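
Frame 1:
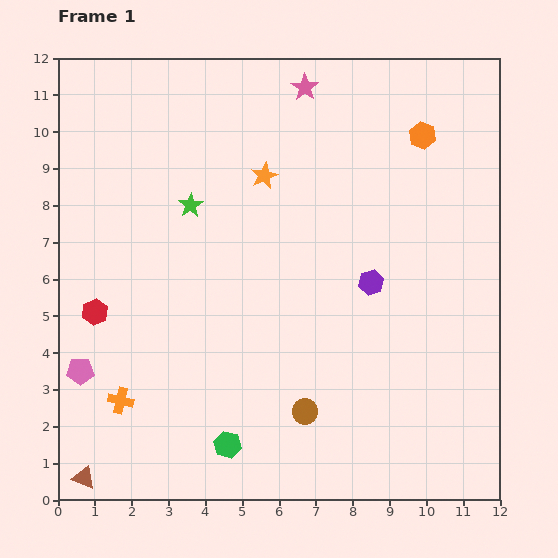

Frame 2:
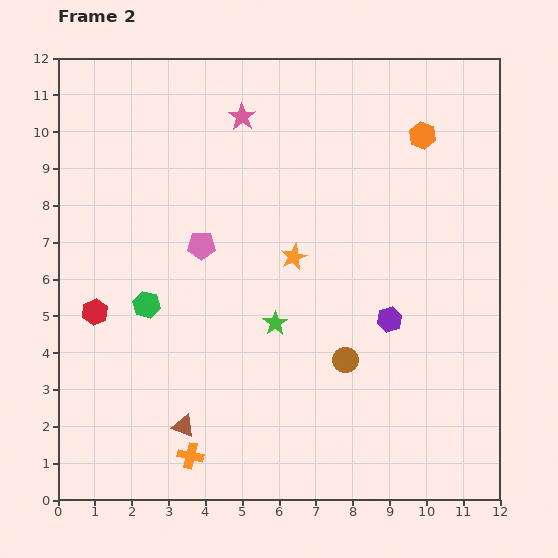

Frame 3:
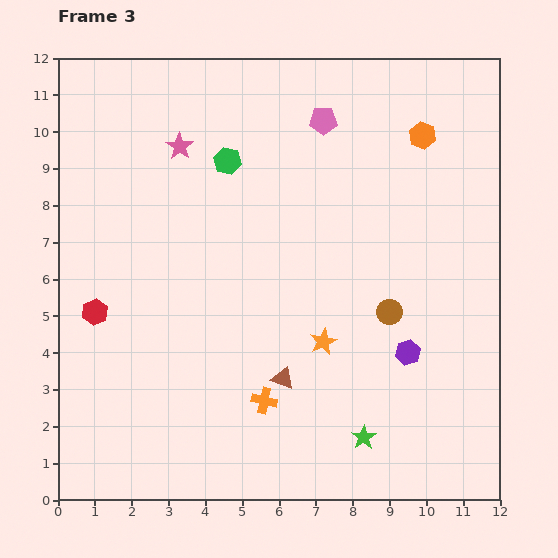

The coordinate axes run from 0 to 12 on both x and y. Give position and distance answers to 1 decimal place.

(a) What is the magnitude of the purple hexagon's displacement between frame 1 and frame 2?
1.1

The purple hexagon moved from (8.5, 5.9) to (9.0, 4.9), a distance of √(0.5² + 1.0²) ≈ 1.1.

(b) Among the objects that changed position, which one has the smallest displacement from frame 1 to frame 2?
the purple hexagon

(moved 1.1)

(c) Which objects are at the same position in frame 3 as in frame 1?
the red hexagon, the orange hexagon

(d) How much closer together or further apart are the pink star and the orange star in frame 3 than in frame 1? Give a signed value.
+4.0

Distance in frame 1: 2.6. Distance in frame 3: 6.6.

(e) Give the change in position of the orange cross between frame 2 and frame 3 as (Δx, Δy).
(2.0, 1.5)

The orange cross was at (3.6, 1.2) in frame 2 and (5.6, 2.7) in frame 3.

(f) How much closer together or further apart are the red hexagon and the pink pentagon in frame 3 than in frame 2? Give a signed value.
+4.7

Distance in frame 2: 3.4. Distance in frame 3: 8.1.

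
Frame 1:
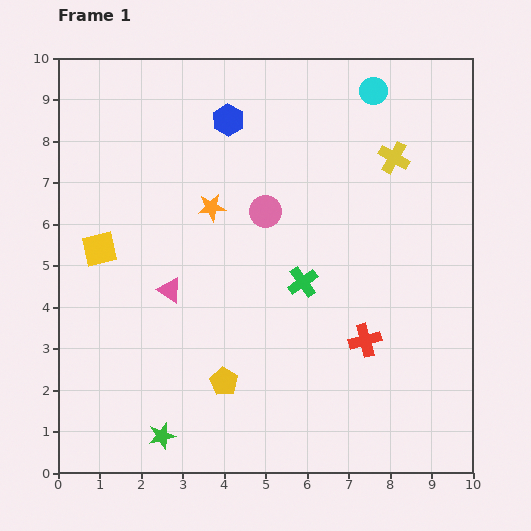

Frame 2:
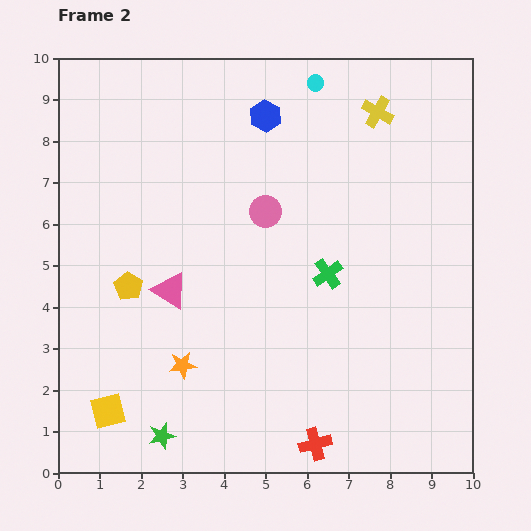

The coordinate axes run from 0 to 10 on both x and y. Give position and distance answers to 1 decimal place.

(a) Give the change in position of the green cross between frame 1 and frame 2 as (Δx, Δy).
(0.6, 0.2)

The green cross was at (5.9, 4.6) in frame 1 and (6.5, 4.8) in frame 2.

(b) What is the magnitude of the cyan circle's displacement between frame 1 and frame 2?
1.4

The cyan circle moved from (7.6, 9.2) to (6.2, 9.4), a distance of √(1.4² + 0.2²) ≈ 1.4.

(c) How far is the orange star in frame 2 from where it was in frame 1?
3.9

The orange star moved from (3.7, 6.4) to (3.0, 2.6), a distance of √(0.7² + 3.8²) ≈ 3.9.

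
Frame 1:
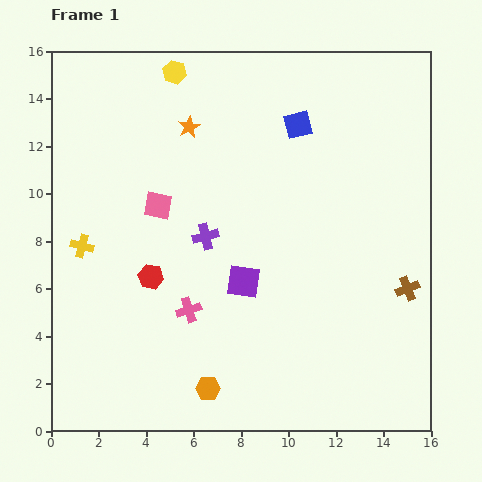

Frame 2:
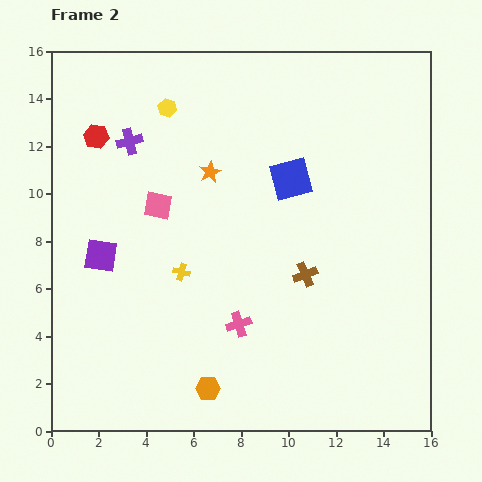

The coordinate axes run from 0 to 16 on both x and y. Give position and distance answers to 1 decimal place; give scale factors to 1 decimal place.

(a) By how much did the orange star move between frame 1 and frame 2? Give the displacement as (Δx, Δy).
(0.9, -1.9)

The orange star was at (5.8, 12.8) in frame 1 and (6.7, 10.9) in frame 2.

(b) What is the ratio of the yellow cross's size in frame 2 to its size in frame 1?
0.7×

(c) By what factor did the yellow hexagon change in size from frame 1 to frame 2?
0.8×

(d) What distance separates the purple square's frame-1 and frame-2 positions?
6.1

The purple square moved from (8.1, 6.3) to (2.1, 7.4), a distance of √(6.0² + 1.1²) ≈ 6.1.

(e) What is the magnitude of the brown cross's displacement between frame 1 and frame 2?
4.3

The brown cross moved from (15.0, 6.0) to (10.7, 6.6), a distance of √(4.3² + 0.6²) ≈ 4.3.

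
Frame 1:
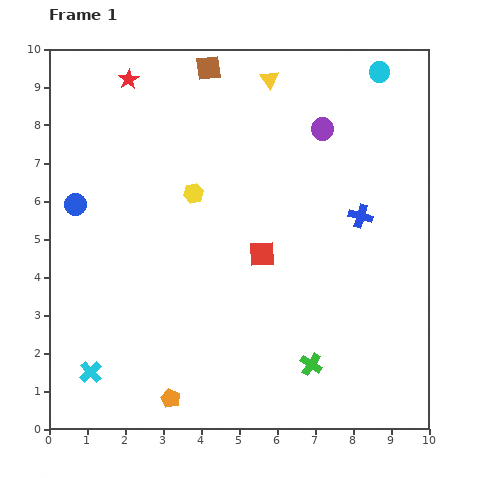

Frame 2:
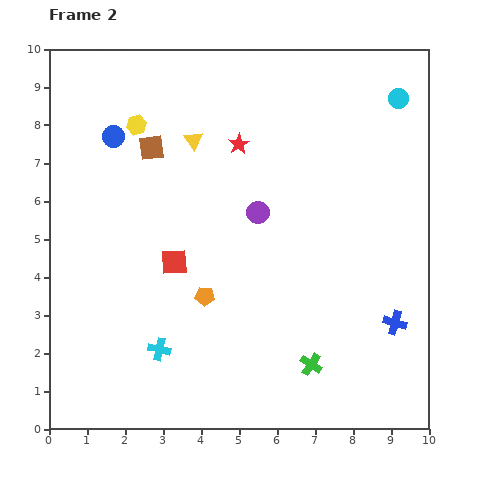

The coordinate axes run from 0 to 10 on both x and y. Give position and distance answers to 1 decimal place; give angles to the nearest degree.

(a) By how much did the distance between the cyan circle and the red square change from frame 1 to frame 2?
+1.6

Distance in frame 1: 5.7. Distance in frame 2: 7.3.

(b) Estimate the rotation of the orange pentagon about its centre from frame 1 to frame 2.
23° counter-clockwise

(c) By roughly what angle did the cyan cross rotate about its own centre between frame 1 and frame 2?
34° counter-clockwise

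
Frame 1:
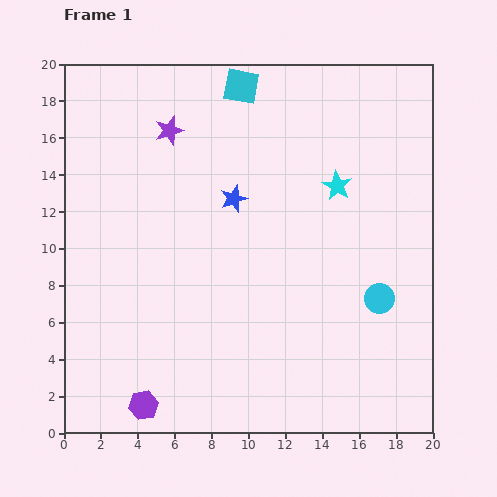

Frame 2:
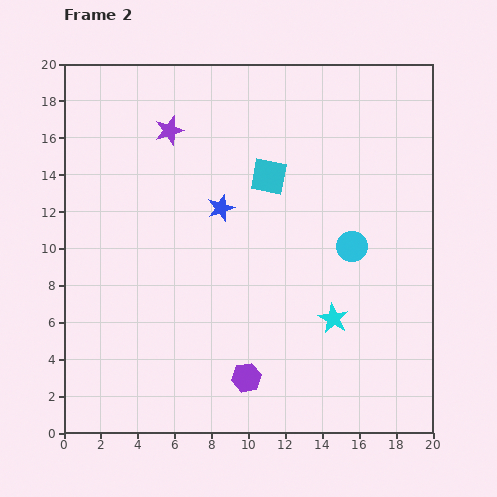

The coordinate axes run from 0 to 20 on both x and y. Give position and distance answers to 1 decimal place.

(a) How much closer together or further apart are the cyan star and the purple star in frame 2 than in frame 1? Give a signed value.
+3.9

Distance in frame 1: 9.6. Distance in frame 2: 13.5.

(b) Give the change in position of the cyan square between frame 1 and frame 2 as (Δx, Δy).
(1.5, -4.9)

The cyan square was at (9.6, 18.8) in frame 1 and (11.1, 13.9) in frame 2.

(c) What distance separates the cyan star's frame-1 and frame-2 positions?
7.2

The cyan star moved from (14.8, 13.4) to (14.6, 6.2), a distance of √(0.2² + 7.2²) ≈ 7.2.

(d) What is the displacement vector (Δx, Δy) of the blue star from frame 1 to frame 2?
(-0.7, -0.5)

The blue star was at (9.2, 12.7) in frame 1 and (8.5, 12.2) in frame 2.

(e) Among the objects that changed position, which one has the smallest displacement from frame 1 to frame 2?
the blue star

(moved 0.9)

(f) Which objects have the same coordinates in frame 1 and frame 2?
the purple star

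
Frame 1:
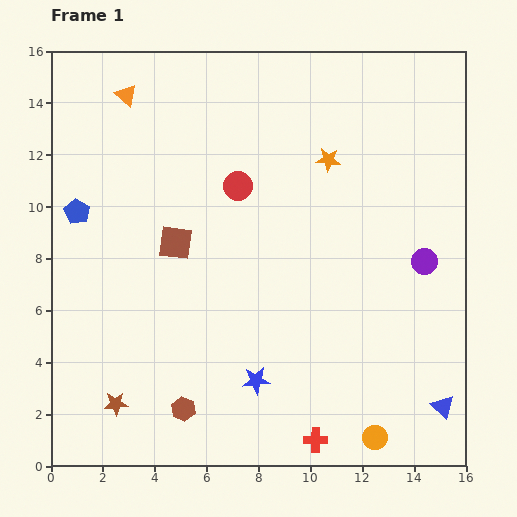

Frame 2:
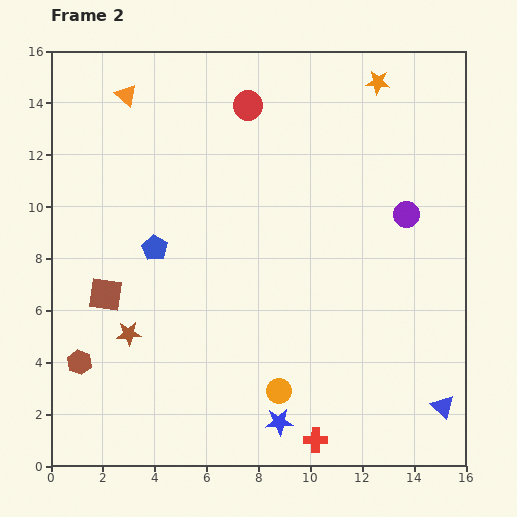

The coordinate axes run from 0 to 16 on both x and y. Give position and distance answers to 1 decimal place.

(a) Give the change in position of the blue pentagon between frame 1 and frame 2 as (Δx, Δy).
(3.0, -1.4)

The blue pentagon was at (1.0, 9.8) in frame 1 and (4.0, 8.4) in frame 2.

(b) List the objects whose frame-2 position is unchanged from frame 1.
the orange triangle, the blue triangle, the red cross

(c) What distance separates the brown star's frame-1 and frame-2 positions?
2.7

The brown star moved from (2.5, 2.4) to (3.0, 5.1), a distance of √(0.5² + 2.7²) ≈ 2.7.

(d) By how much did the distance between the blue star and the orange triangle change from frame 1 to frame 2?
+1.8

Distance in frame 1: 12.1. Distance in frame 2: 13.9.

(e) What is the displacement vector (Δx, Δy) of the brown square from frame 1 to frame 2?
(-2.7, -2.0)

The brown square was at (4.8, 8.6) in frame 1 and (2.1, 6.6) in frame 2.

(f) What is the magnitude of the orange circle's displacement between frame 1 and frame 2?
4.1

The orange circle moved from (12.5, 1.1) to (8.8, 2.9), a distance of √(3.7² + 1.8²) ≈ 4.1.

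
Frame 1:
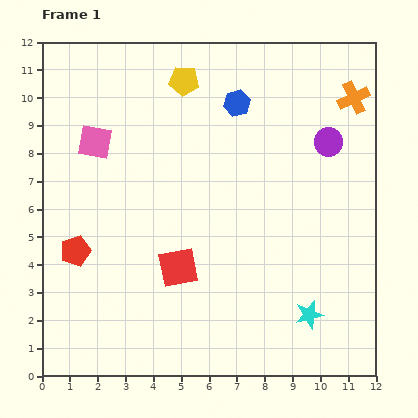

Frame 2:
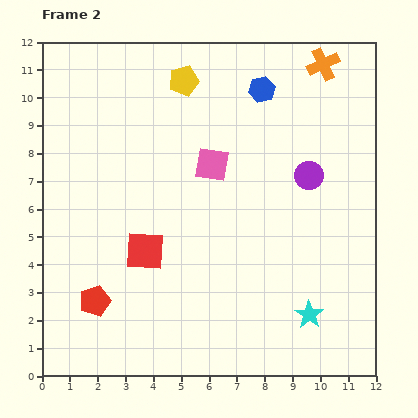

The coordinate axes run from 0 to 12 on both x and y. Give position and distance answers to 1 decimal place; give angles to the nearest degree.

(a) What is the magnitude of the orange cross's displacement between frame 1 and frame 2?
1.6

The orange cross moved from (11.2, 10.0) to (10.1, 11.2), a distance of √(1.1² + 1.2²) ≈ 1.6.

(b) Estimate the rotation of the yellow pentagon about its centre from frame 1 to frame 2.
20° counter-clockwise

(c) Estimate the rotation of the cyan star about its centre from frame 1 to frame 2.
24° counter-clockwise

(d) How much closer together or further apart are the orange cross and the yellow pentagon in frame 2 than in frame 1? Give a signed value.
-1.1

Distance in frame 1: 6.1. Distance in frame 2: 5.0.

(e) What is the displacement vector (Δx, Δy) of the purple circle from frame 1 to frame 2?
(-0.7, -1.2)

The purple circle was at (10.3, 8.4) in frame 1 and (9.6, 7.2) in frame 2.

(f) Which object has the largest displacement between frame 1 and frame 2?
the pink square

(moved 4.3; next 1.9)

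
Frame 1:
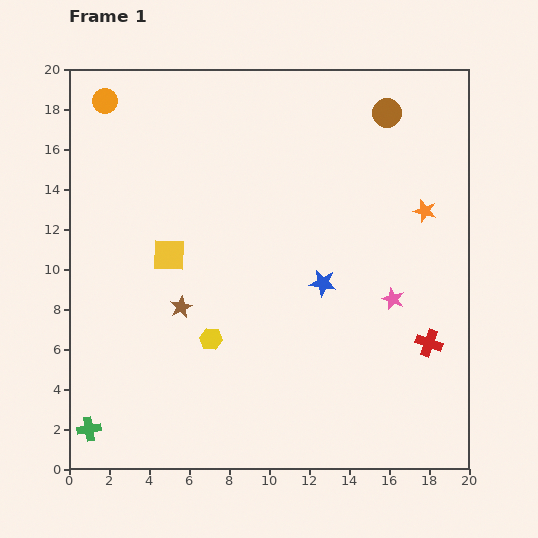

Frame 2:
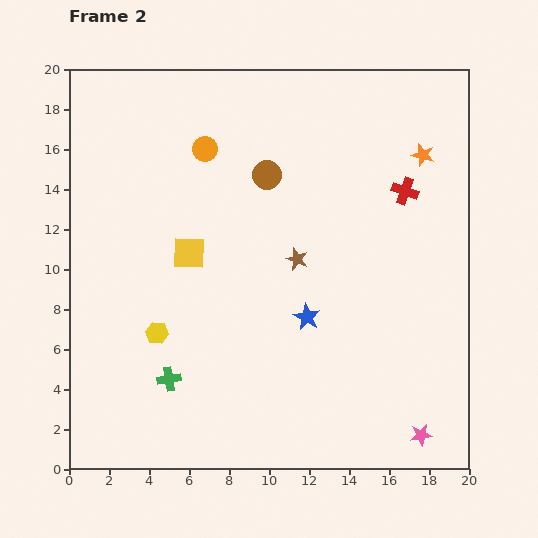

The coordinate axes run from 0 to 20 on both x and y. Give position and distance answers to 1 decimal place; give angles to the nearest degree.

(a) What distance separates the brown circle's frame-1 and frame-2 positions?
6.8

The brown circle moved from (15.9, 17.8) to (9.9, 14.7), a distance of √(6.0² + 3.1²) ≈ 6.8.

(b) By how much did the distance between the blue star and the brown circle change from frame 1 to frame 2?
-1.7

Distance in frame 1: 9.1. Distance in frame 2: 7.4.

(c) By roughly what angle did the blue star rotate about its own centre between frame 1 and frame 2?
21° clockwise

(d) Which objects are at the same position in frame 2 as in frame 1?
none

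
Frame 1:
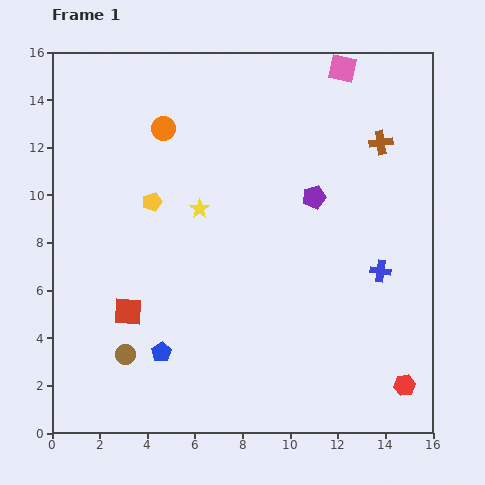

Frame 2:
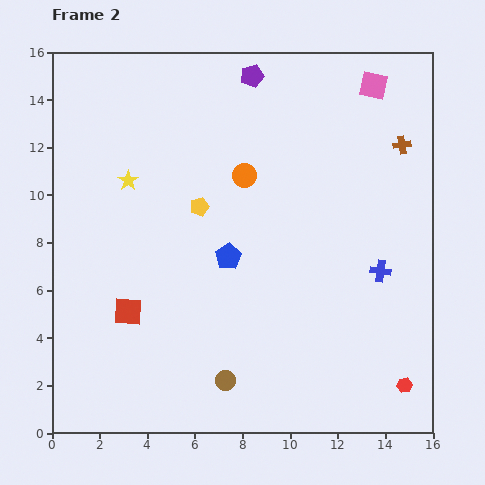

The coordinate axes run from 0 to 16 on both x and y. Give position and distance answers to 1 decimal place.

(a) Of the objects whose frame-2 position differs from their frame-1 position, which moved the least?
the brown cross

(moved 0.9)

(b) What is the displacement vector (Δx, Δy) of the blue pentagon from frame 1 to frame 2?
(2.8, 4.0)

The blue pentagon was at (4.6, 3.4) in frame 1 and (7.4, 7.4) in frame 2.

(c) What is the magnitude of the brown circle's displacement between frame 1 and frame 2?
4.3

The brown circle moved from (3.1, 3.3) to (7.3, 2.2), a distance of √(4.2² + 1.1²) ≈ 4.3.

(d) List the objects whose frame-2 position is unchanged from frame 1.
the red hexagon, the red square, the blue cross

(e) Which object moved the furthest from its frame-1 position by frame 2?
the purple pentagon

(moved 5.7; next 4.9)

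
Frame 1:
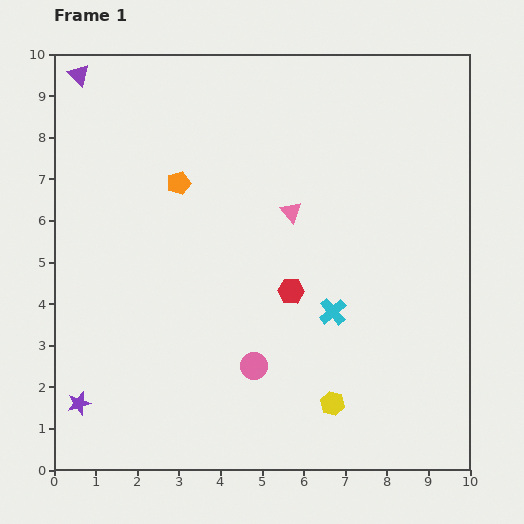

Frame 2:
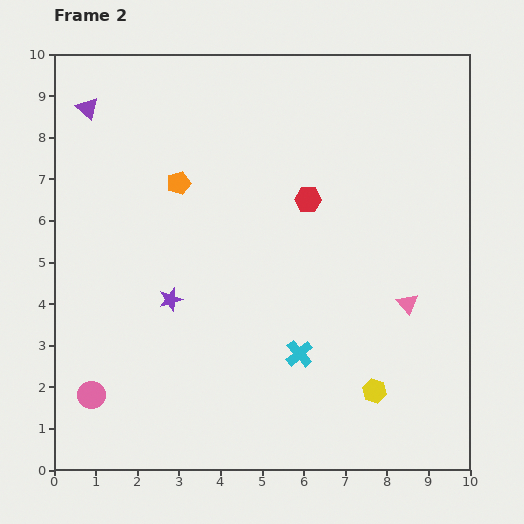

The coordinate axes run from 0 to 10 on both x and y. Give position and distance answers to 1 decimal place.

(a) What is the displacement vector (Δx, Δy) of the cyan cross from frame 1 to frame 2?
(-0.8, -1.0)

The cyan cross was at (6.7, 3.8) in frame 1 and (5.9, 2.8) in frame 2.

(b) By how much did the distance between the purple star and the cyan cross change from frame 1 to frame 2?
-3.1

Distance in frame 1: 6.5. Distance in frame 2: 3.4.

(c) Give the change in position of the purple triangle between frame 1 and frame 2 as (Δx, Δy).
(0.2, -0.8)

The purple triangle was at (0.6, 9.5) in frame 1 and (0.8, 8.7) in frame 2.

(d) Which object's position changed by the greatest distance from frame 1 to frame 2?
the pink circle

(moved 4.0; next 3.6)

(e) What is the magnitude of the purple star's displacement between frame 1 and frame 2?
3.3

The purple star moved from (0.6, 1.6) to (2.8, 4.1), a distance of √(2.2² + 2.5²) ≈ 3.3.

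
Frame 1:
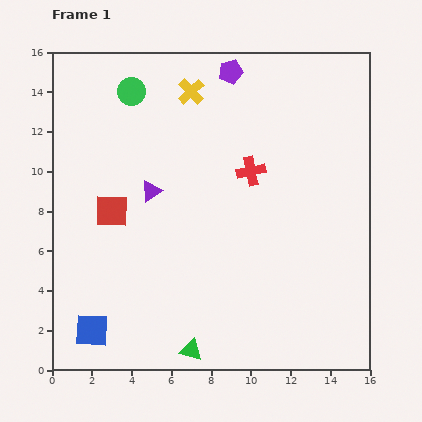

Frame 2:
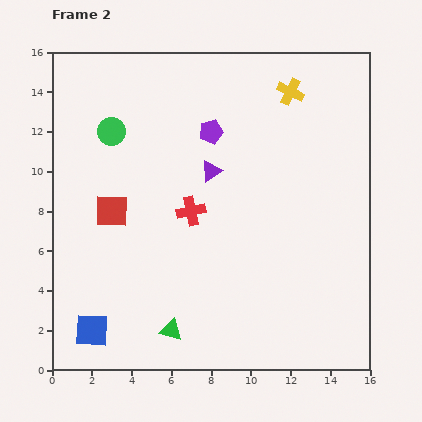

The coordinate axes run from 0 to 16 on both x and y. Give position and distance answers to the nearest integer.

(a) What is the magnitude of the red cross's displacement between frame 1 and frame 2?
4

The red cross moved from (10, 10) to (7, 8), a distance of √(3² + 2²) ≈ 4.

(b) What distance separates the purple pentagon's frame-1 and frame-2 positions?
3

The purple pentagon moved from (9, 15) to (8, 12), a distance of √(1² + 3²) ≈ 3.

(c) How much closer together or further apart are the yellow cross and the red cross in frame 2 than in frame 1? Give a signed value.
+3

Distance in frame 1: 5. Distance in frame 2: 8.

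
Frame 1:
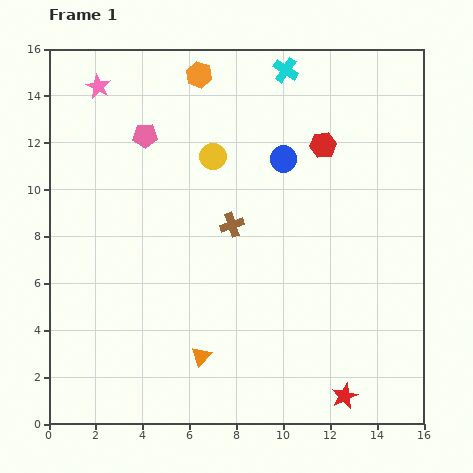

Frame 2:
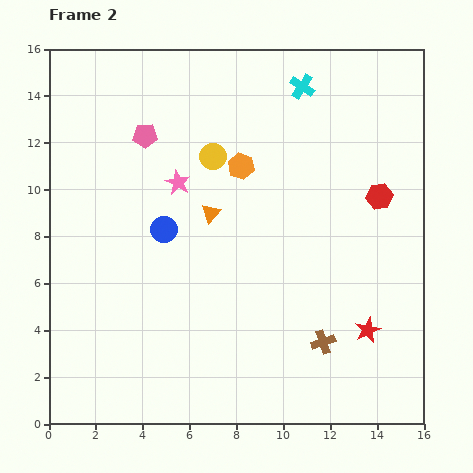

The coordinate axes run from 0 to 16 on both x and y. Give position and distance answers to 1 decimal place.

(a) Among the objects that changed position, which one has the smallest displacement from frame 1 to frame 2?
the cyan cross

(moved 1.0)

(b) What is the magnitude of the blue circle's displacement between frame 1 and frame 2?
5.9

The blue circle moved from (10.0, 11.3) to (4.9, 8.3), a distance of √(5.1² + 3.0²) ≈ 5.9.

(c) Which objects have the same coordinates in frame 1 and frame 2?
the yellow circle, the pink pentagon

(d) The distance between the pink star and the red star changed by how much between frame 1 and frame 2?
-6.6

Distance in frame 1: 16.9. Distance in frame 2: 10.3.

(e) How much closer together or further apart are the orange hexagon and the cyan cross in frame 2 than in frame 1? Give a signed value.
+0.6

Distance in frame 1: 3.7. Distance in frame 2: 4.3.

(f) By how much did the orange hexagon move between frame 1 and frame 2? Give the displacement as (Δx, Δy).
(1.8, -3.9)

The orange hexagon was at (6.4, 14.9) in frame 1 and (8.2, 11.0) in frame 2.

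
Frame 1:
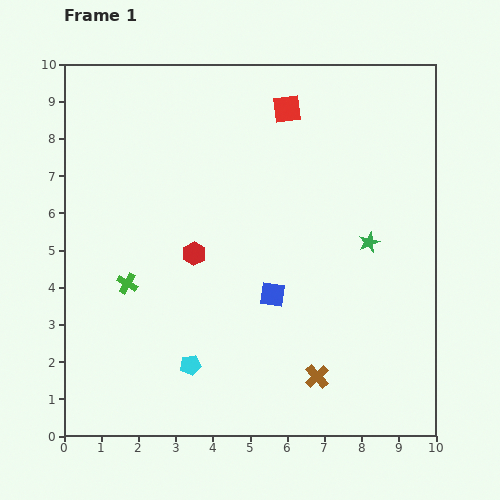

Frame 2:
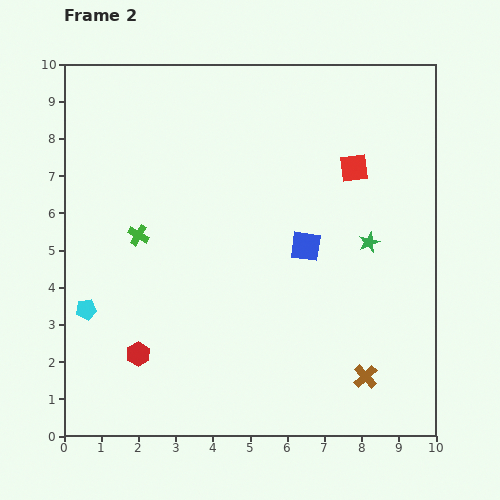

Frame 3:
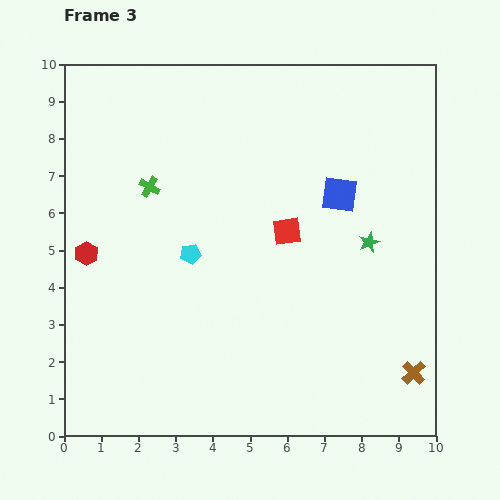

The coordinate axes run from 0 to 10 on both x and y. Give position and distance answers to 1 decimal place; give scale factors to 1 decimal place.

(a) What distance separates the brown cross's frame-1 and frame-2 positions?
1.3

The brown cross moved from (6.8, 1.6) to (8.1, 1.6), a distance of √(1.3² + 0.0²) ≈ 1.3.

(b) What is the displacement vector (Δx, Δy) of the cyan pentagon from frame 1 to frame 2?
(-2.8, 1.5)

The cyan pentagon was at (3.4, 1.9) in frame 1 and (0.6, 3.4) in frame 2.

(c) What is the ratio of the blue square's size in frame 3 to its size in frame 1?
1.4×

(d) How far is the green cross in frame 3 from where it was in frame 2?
1.3

The green cross moved from (2.0, 5.4) to (2.3, 6.7), a distance of √(0.3² + 1.3²) ≈ 1.3.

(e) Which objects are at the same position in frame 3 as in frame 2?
the green star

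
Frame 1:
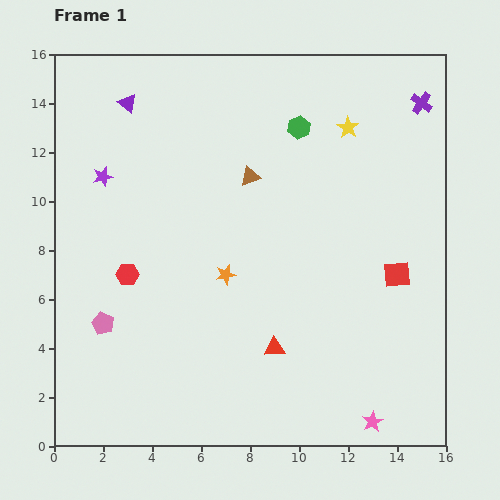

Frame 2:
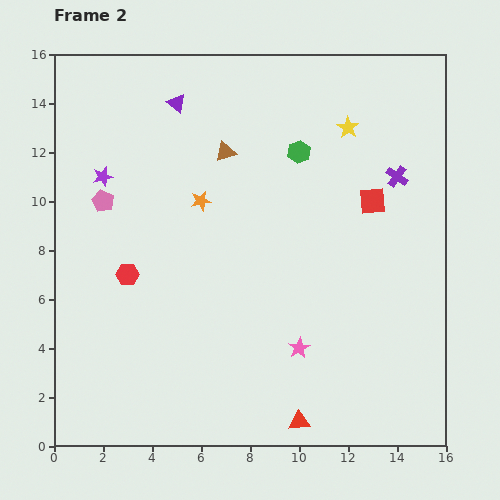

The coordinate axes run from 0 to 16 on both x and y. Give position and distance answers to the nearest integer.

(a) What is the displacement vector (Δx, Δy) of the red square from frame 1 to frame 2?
(-1, 3)

The red square was at (14, 7) in frame 1 and (13, 10) in frame 2.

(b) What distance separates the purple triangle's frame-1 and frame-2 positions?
2

The purple triangle moved from (3, 14) to (5, 14), a distance of √(2² + 0²) ≈ 2.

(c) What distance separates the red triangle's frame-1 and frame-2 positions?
3

The red triangle moved from (9, 4) to (10, 1), a distance of √(1² + 3²) ≈ 3.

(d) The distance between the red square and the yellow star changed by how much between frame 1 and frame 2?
-3

Distance in frame 1: 6. Distance in frame 2: 3.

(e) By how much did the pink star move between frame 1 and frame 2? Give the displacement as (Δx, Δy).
(-3, 3)

The pink star was at (13, 1) in frame 1 and (10, 4) in frame 2.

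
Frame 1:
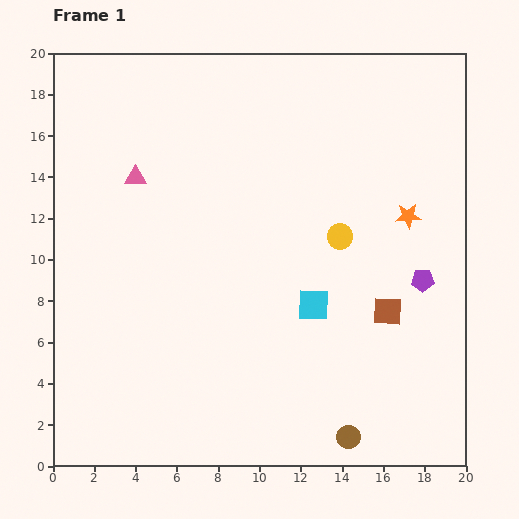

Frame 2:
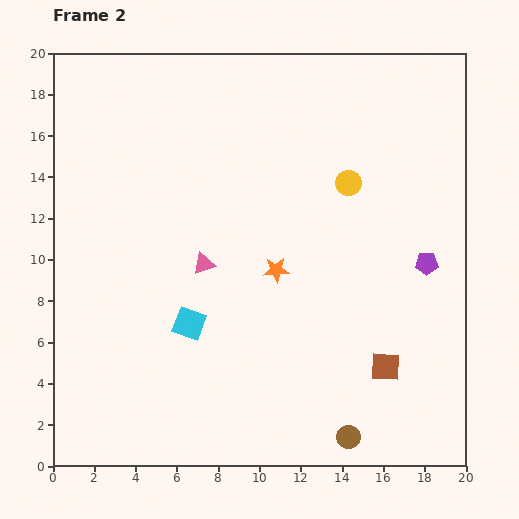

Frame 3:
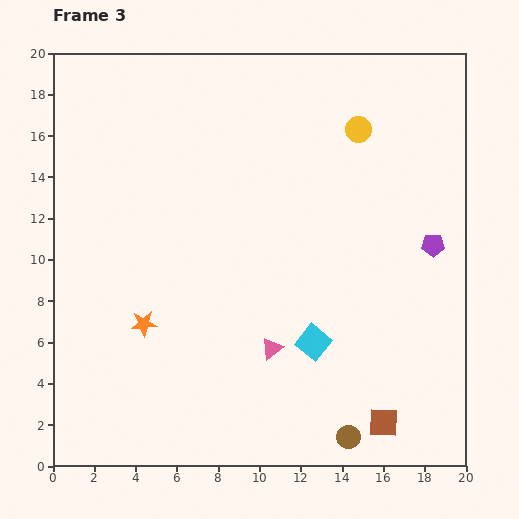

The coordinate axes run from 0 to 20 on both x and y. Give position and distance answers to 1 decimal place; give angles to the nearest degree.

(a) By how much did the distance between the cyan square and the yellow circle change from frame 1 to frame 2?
+6.8

Distance in frame 1: 3.5. Distance in frame 2: 10.3.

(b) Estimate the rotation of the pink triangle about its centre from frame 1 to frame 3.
38° counter-clockwise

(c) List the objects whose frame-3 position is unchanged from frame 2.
the brown circle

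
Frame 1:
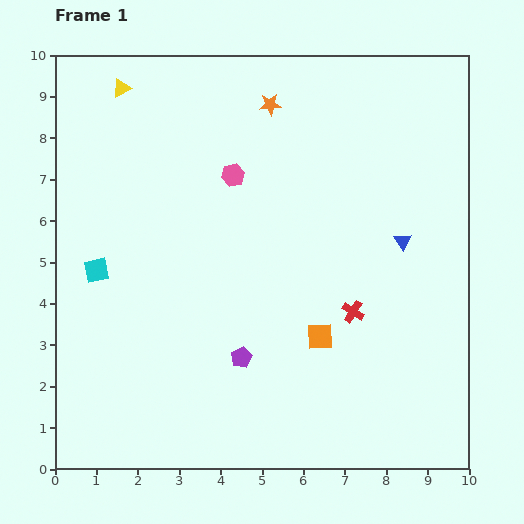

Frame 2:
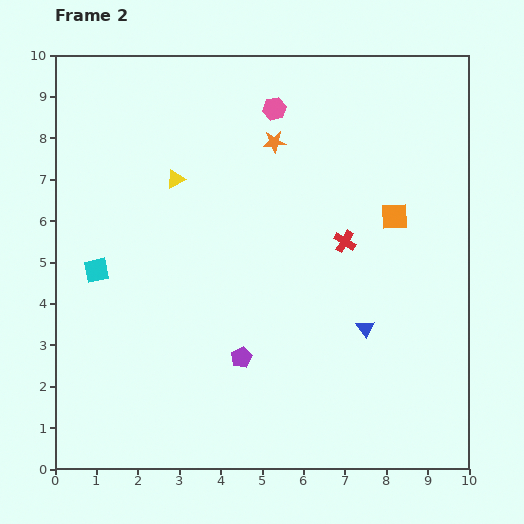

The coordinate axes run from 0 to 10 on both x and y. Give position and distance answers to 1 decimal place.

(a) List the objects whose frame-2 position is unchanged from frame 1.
the purple pentagon, the cyan square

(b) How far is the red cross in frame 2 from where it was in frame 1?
1.7

The red cross moved from (7.2, 3.8) to (7.0, 5.5), a distance of √(0.2² + 1.7²) ≈ 1.7.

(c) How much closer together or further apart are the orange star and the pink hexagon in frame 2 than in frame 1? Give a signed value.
-1.1

Distance in frame 1: 1.9. Distance in frame 2: 0.8.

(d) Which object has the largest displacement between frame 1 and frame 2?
the orange square

(moved 3.4; next 2.6)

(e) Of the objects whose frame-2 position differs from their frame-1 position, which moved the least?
the orange star

(moved 0.9)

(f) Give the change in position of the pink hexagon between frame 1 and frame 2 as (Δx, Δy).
(1.0, 1.6)

The pink hexagon was at (4.3, 7.1) in frame 1 and (5.3, 8.7) in frame 2.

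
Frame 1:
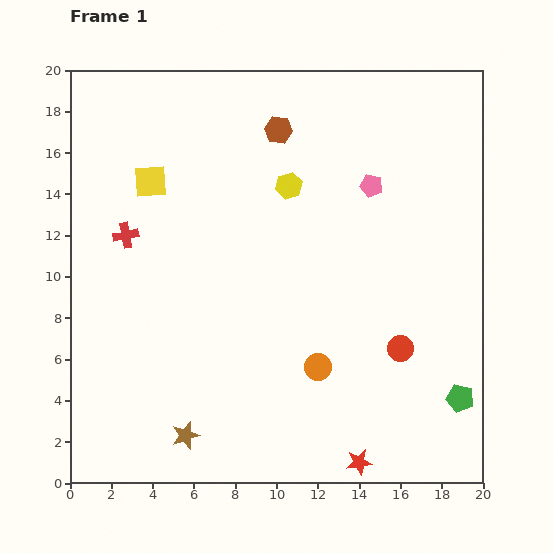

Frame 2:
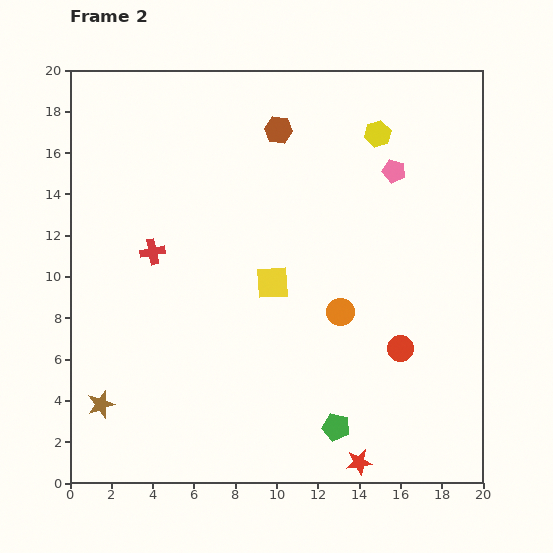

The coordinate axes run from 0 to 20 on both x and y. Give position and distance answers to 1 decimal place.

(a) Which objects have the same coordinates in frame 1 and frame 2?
the red star, the brown hexagon, the red circle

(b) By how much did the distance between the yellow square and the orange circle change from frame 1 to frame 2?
-8.5

Distance in frame 1: 12.1. Distance in frame 2: 3.6.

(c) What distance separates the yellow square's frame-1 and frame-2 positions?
7.7

The yellow square moved from (3.9, 14.6) to (9.8, 9.7), a distance of √(5.9² + 4.9²) ≈ 7.7.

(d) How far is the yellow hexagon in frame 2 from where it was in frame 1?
5.0

The yellow hexagon moved from (10.6, 14.4) to (14.9, 16.9), a distance of √(4.3² + 2.5²) ≈ 5.0.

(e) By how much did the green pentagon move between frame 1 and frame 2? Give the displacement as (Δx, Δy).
(-6.0, -1.4)

The green pentagon was at (18.9, 4.1) in frame 1 and (12.9, 2.7) in frame 2.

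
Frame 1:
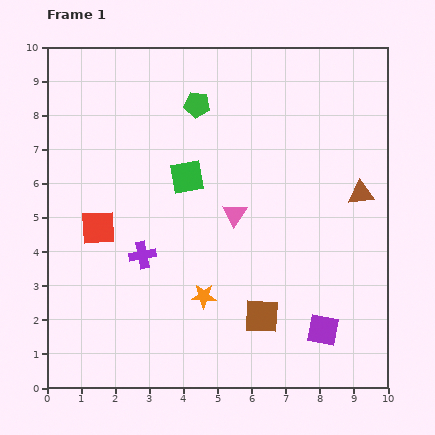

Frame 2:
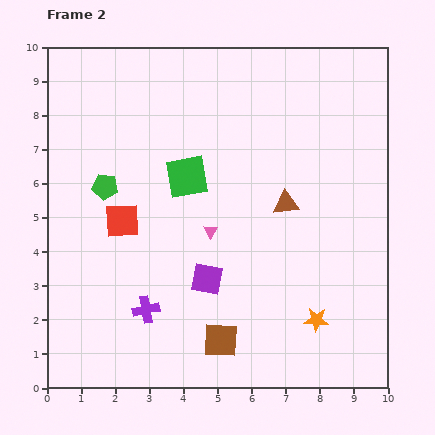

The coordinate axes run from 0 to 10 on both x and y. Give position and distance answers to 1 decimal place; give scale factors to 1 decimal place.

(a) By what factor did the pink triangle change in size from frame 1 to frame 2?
0.6×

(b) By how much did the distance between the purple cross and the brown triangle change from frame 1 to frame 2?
-1.5

Distance in frame 1: 6.6. Distance in frame 2: 5.1.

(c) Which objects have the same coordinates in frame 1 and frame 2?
the green square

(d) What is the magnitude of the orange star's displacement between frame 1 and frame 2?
3.4

The orange star moved from (4.6, 2.7) to (7.9, 2.0), a distance of √(3.3² + 0.7²) ≈ 3.4.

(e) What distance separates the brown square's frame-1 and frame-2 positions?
1.4

The brown square moved from (6.3, 2.1) to (5.1, 1.4), a distance of √(1.2² + 0.7²) ≈ 1.4.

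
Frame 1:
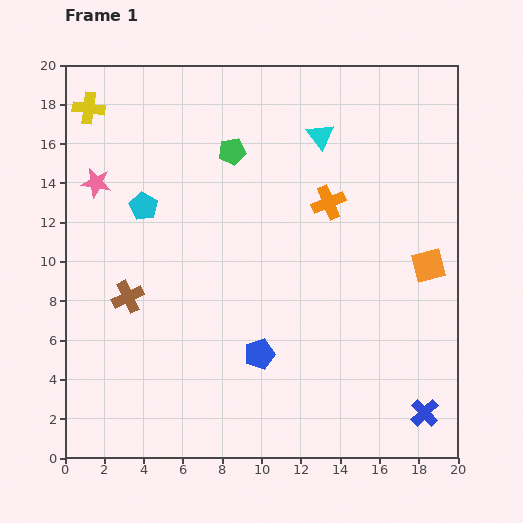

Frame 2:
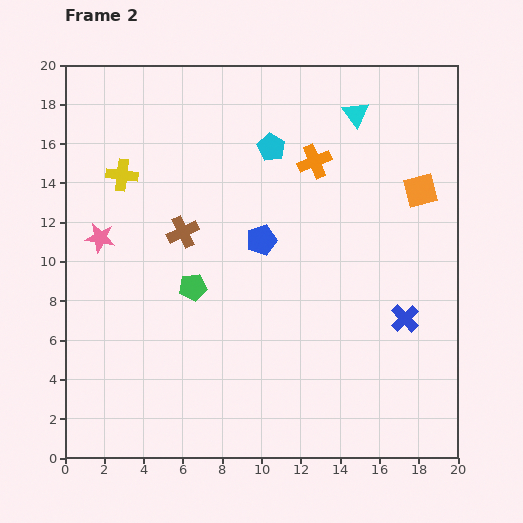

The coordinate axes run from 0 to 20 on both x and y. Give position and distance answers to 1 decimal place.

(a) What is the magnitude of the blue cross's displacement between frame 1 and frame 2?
4.9

The blue cross moved from (18.3, 2.3) to (17.3, 7.1), a distance of √(1.0² + 4.8²) ≈ 4.9.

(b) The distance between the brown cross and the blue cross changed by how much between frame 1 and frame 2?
-4.1

Distance in frame 1: 16.2. Distance in frame 2: 12.1.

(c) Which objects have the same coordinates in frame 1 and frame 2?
none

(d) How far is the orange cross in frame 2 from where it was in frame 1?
2.2

The orange cross moved from (13.4, 13.0) to (12.7, 15.1), a distance of √(0.7² + 2.1²) ≈ 2.2.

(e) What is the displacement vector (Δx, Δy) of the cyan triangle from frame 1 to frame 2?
(1.8, 1.1)

The cyan triangle was at (13.0, 16.4) in frame 1 and (14.8, 17.5) in frame 2.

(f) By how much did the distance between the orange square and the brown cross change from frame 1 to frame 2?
-3.1

Distance in frame 1: 15.4. Distance in frame 2: 12.3.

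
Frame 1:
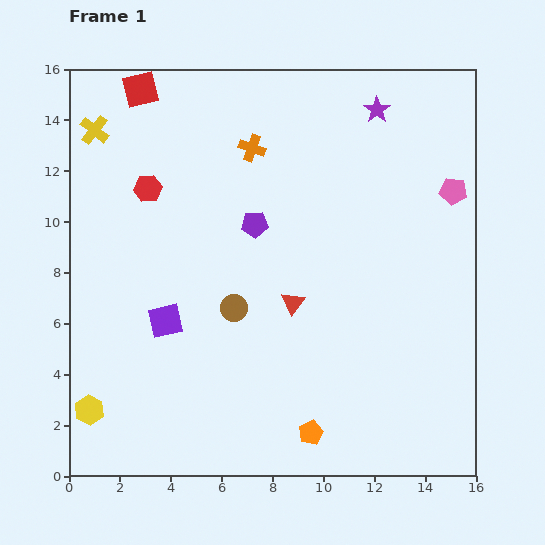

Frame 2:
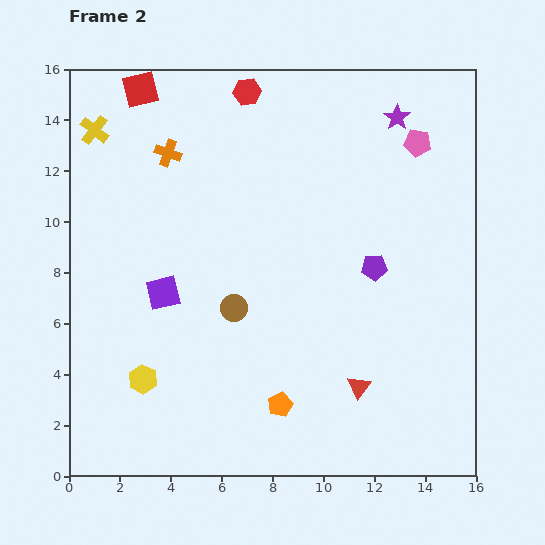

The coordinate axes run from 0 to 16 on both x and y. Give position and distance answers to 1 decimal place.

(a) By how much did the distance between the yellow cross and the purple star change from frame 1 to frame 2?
+0.8

Distance in frame 1: 11.1. Distance in frame 2: 11.9.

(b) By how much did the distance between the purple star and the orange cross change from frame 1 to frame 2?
+4.0

Distance in frame 1: 5.1. Distance in frame 2: 9.1.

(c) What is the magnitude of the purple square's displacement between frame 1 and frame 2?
1.1

The purple square moved from (3.8, 6.1) to (3.7, 7.2), a distance of √(0.1² + 1.1²) ≈ 1.1.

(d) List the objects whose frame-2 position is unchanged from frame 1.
the red square, the brown circle, the yellow cross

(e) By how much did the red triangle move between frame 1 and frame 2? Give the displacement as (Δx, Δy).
(2.6, -3.3)

The red triangle was at (8.8, 6.8) in frame 1 and (11.4, 3.5) in frame 2.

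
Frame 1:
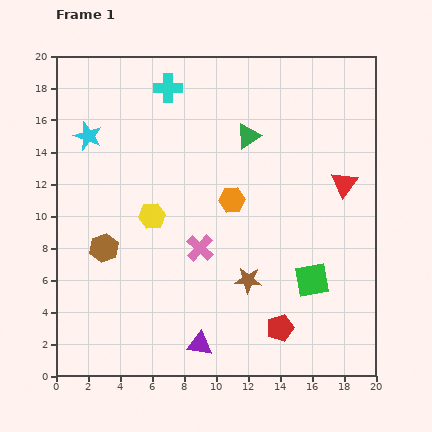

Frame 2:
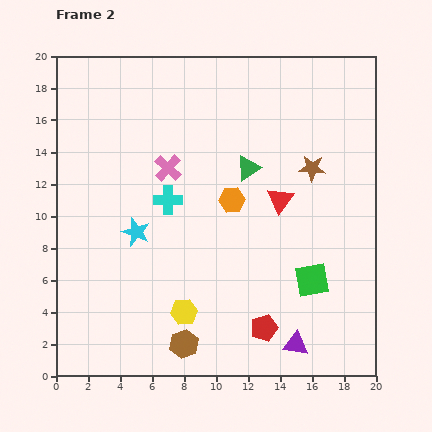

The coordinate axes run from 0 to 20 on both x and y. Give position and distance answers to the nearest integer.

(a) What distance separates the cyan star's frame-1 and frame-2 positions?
7

The cyan star moved from (2, 15) to (5, 9), a distance of √(3² + 6²) ≈ 7.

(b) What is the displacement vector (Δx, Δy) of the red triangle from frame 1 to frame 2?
(-4, -1)

The red triangle was at (18, 12) in frame 1 and (14, 11) in frame 2.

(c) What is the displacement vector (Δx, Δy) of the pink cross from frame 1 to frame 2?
(-2, 5)

The pink cross was at (9, 8) in frame 1 and (7, 13) in frame 2.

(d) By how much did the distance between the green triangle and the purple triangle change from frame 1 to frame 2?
-2

Distance in frame 1: 13. Distance in frame 2: 11.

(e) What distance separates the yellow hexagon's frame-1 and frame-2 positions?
6

The yellow hexagon moved from (6, 10) to (8, 4), a distance of √(2² + 6²) ≈ 6.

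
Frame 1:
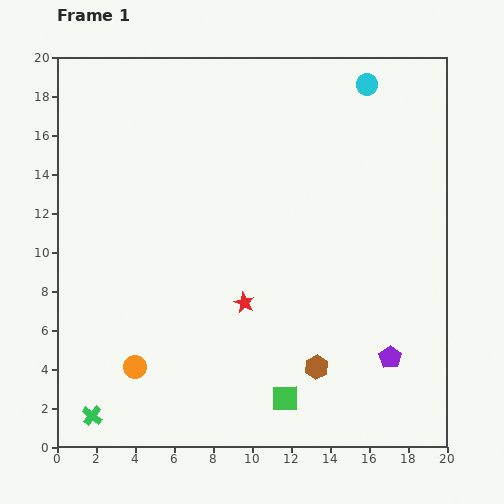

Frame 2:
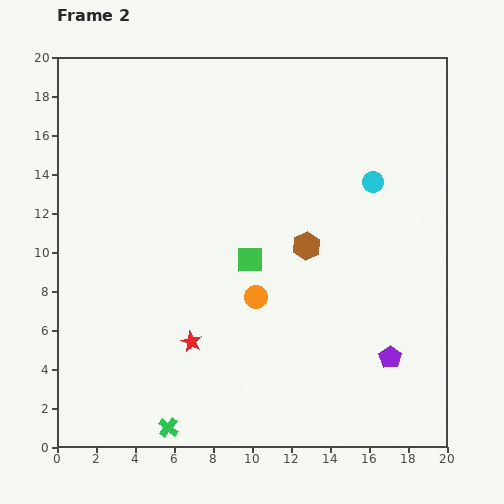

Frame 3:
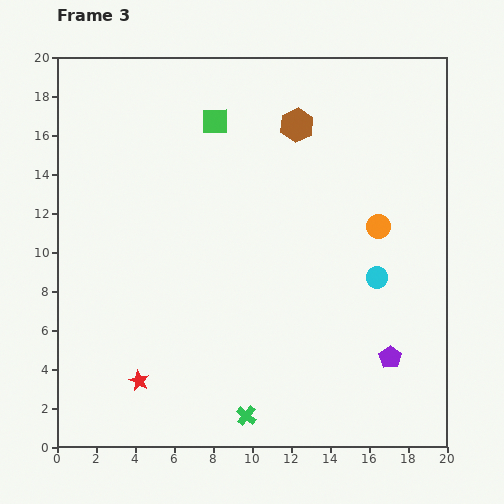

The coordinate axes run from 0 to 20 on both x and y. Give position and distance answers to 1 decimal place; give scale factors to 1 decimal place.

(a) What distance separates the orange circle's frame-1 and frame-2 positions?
7.2

The orange circle moved from (4.0, 4.1) to (10.2, 7.7), a distance of √(6.2² + 3.6²) ≈ 7.2.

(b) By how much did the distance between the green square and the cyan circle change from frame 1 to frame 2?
-9.1

Distance in frame 1: 16.6. Distance in frame 2: 7.5.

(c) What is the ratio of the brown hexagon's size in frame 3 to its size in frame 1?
1.4×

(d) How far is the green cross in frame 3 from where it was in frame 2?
4.0

The green cross moved from (5.7, 1.0) to (9.7, 1.6), a distance of √(4.0² + 0.6²) ≈ 4.0.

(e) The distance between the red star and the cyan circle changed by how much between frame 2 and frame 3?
+0.9

Distance in frame 2: 12.4. Distance in frame 3: 13.3.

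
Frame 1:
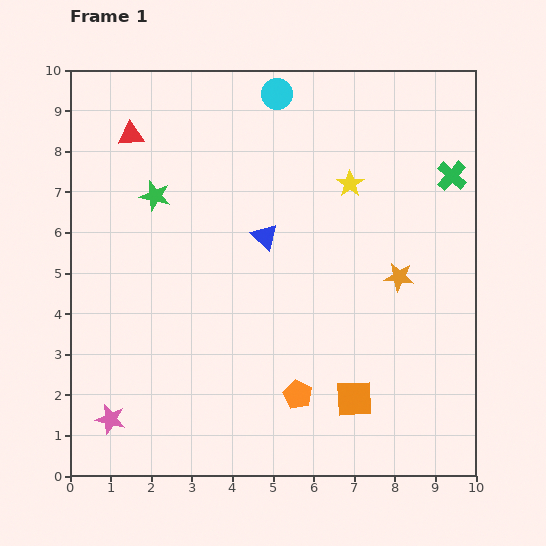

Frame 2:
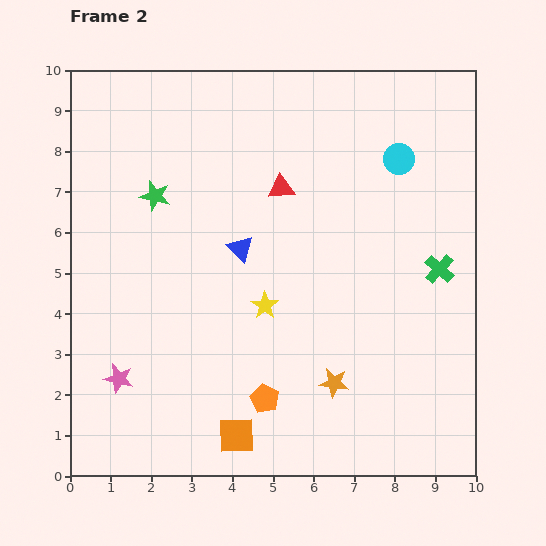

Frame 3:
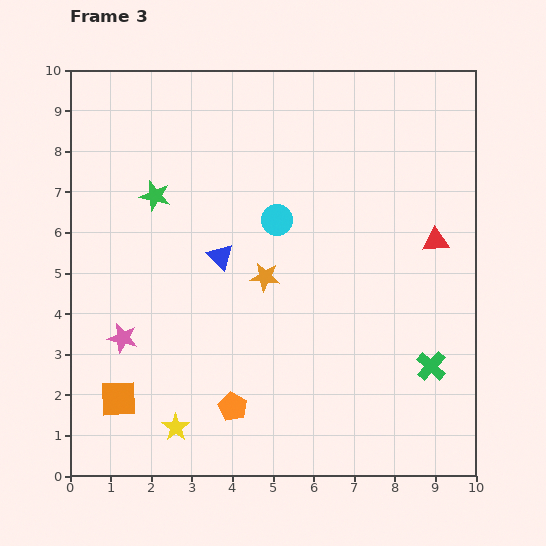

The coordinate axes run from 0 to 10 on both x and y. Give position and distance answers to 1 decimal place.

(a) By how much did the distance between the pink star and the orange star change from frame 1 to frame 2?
-2.6

Distance in frame 1: 7.9. Distance in frame 2: 5.3.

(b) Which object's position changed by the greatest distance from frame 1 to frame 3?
the red triangle

(moved 7.9; next 7.4)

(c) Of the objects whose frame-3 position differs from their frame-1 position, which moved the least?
the blue triangle

(moved 1.2)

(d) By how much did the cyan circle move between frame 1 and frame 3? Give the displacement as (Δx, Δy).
(0.0, -3.1)

The cyan circle was at (5.1, 9.4) in frame 1 and (5.1, 6.3) in frame 3.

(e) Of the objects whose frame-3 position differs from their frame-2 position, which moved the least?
the blue triangle

(moved 0.5)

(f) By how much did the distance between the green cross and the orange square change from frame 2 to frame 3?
+1.2

Distance in frame 2: 6.5. Distance in frame 3: 7.7.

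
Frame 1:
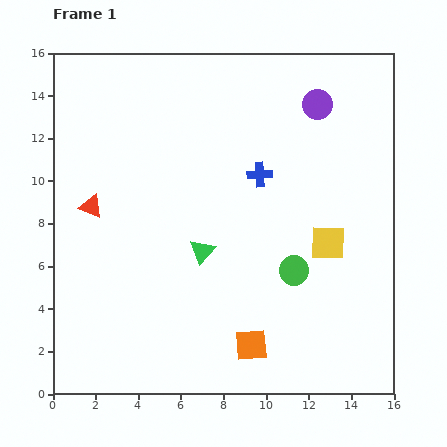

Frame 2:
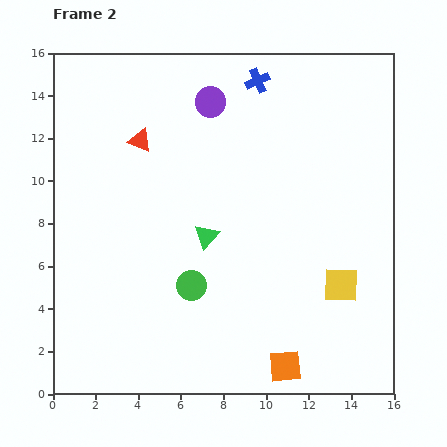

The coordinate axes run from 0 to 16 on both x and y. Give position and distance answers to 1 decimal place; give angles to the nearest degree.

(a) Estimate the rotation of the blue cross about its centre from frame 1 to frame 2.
21° counter-clockwise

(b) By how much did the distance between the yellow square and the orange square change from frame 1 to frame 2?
-1.4

Distance in frame 1: 6.0. Distance in frame 2: 4.6.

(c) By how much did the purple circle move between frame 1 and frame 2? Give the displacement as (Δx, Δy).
(-5.0, 0.1)

The purple circle was at (12.4, 13.6) in frame 1 and (7.4, 13.7) in frame 2.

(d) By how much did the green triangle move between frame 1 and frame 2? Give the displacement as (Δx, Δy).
(0.2, 0.7)

The green triangle was at (7.0, 6.7) in frame 1 and (7.2, 7.4) in frame 2.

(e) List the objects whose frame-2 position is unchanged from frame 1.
none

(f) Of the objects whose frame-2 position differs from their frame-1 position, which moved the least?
the green triangle

(moved 0.7)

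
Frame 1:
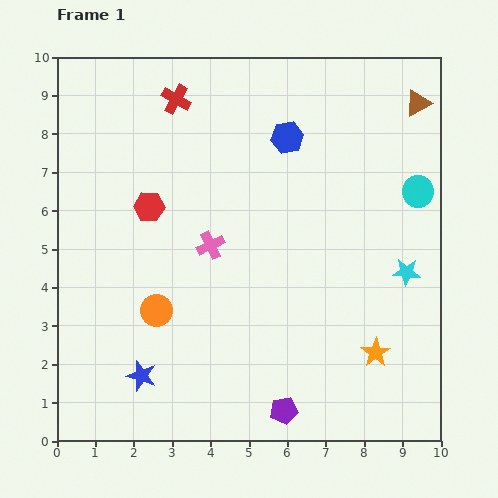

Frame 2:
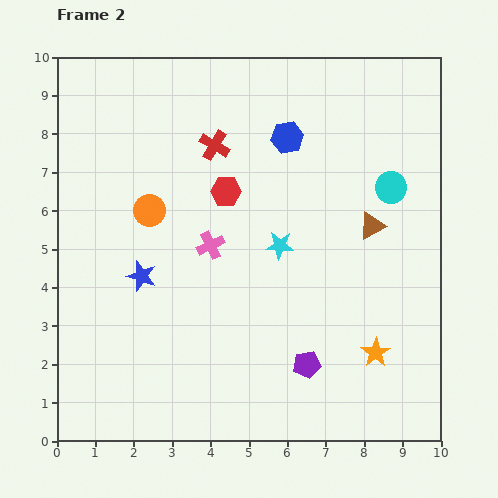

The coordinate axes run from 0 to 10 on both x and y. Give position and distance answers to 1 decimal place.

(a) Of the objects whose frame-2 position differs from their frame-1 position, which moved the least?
the cyan circle

(moved 0.7)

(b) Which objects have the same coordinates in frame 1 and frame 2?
the blue hexagon, the pink cross, the orange star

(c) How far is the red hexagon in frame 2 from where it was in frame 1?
2.0

The red hexagon moved from (2.4, 6.1) to (4.4, 6.5), a distance of √(2.0² + 0.4²) ≈ 2.0.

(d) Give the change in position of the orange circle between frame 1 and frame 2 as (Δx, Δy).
(-0.2, 2.6)

The orange circle was at (2.6, 3.4) in frame 1 and (2.4, 6.0) in frame 2.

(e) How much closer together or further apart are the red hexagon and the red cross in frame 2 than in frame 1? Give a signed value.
-1.7

Distance in frame 1: 2.9. Distance in frame 2: 1.2.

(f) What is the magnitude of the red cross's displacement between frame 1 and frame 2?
1.6

The red cross moved from (3.1, 8.9) to (4.1, 7.7), a distance of √(1.0² + 1.2²) ≈ 1.6.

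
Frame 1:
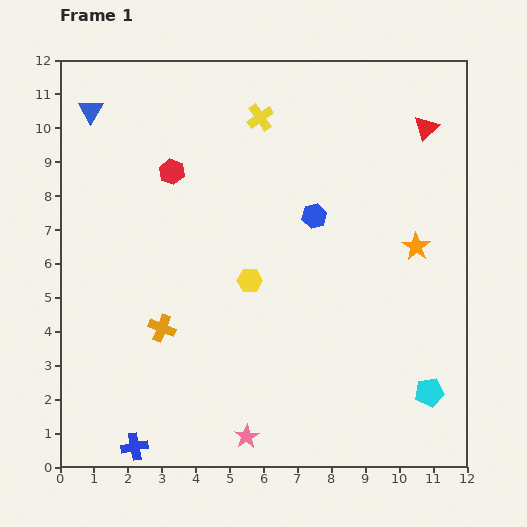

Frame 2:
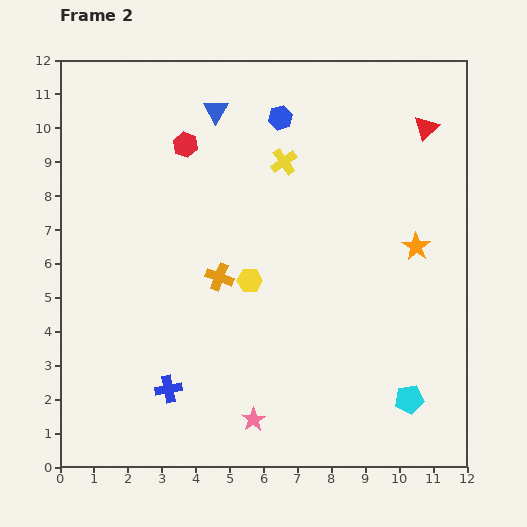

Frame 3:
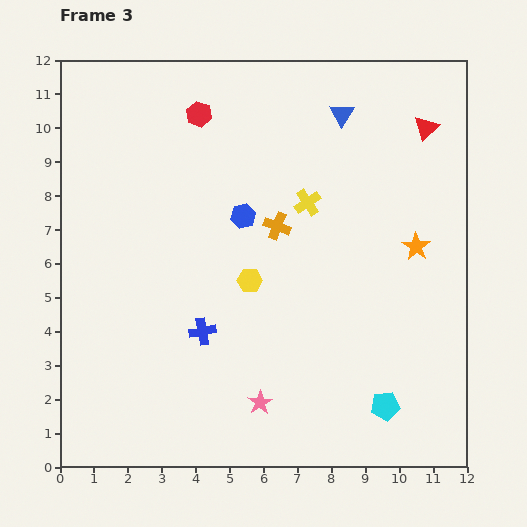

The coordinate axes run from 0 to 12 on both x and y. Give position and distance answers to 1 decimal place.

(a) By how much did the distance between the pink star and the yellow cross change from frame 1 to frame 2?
-1.7

Distance in frame 1: 9.4. Distance in frame 2: 7.7.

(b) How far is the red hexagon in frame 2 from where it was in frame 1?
0.9

The red hexagon moved from (3.3, 8.7) to (3.7, 9.5), a distance of √(0.4² + 0.8²) ≈ 0.9.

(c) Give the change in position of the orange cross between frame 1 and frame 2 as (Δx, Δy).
(1.7, 1.5)

The orange cross was at (3.0, 4.1) in frame 1 and (4.7, 5.6) in frame 2.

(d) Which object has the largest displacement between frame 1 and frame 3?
the blue triangle

(moved 7.4; next 4.5)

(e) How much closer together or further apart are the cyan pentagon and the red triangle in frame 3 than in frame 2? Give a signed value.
+0.3

Distance in frame 2: 8.0. Distance in frame 3: 8.3.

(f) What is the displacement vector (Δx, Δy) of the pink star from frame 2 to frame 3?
(0.2, 0.5)

The pink star was at (5.7, 1.4) in frame 2 and (5.9, 1.9) in frame 3.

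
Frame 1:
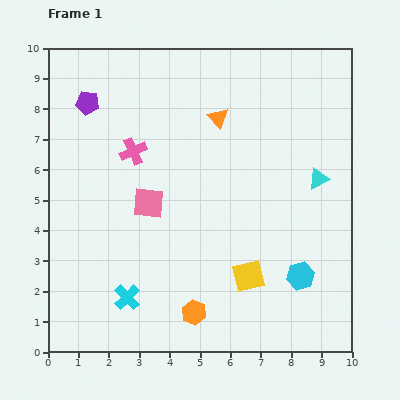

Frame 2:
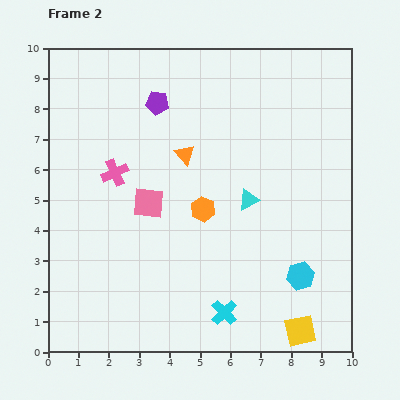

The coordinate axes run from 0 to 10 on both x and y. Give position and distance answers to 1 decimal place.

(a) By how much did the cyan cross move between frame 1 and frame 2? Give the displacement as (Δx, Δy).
(3.2, -0.5)

The cyan cross was at (2.6, 1.8) in frame 1 and (5.8, 1.3) in frame 2.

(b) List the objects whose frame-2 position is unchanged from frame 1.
the pink square, the cyan hexagon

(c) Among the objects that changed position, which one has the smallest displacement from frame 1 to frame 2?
the pink cross

(moved 0.9)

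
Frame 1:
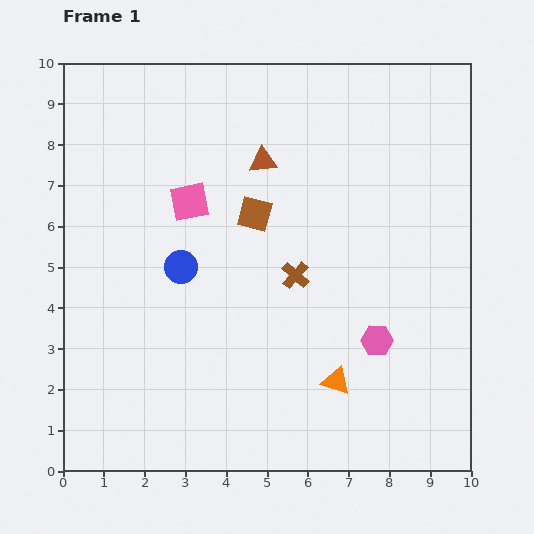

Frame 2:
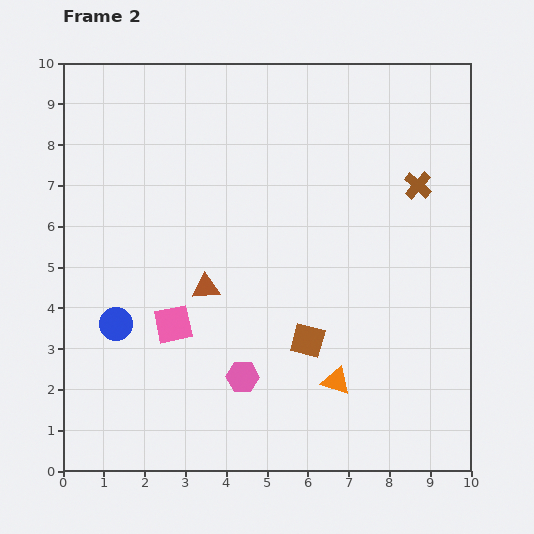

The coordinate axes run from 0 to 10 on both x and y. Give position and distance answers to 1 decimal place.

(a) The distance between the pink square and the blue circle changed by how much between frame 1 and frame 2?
-0.2

Distance in frame 1: 1.6. Distance in frame 2: 1.4.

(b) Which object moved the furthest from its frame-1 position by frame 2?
the brown cross

(moved 3.7; next 3.4)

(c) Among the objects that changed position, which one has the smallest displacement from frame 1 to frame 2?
the blue circle

(moved 2.1)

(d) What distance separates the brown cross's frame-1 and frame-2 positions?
3.7

The brown cross moved from (5.7, 4.8) to (8.7, 7.0), a distance of √(3.0² + 2.2²) ≈ 3.7.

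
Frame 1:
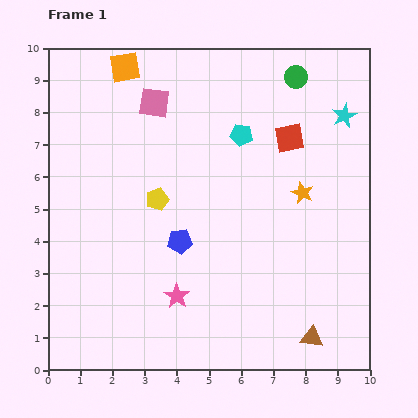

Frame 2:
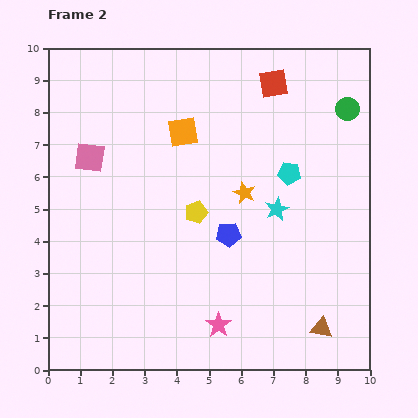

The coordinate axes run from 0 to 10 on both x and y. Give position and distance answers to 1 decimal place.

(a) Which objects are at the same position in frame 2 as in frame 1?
none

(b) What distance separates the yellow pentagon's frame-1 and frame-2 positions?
1.3

The yellow pentagon moved from (3.4, 5.3) to (4.6, 4.9), a distance of √(1.2² + 0.4²) ≈ 1.3.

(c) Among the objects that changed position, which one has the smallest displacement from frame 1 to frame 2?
the brown triangle

(moved 0.4)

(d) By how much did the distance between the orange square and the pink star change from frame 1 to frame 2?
-1.2

Distance in frame 1: 7.3. Distance in frame 2: 6.1.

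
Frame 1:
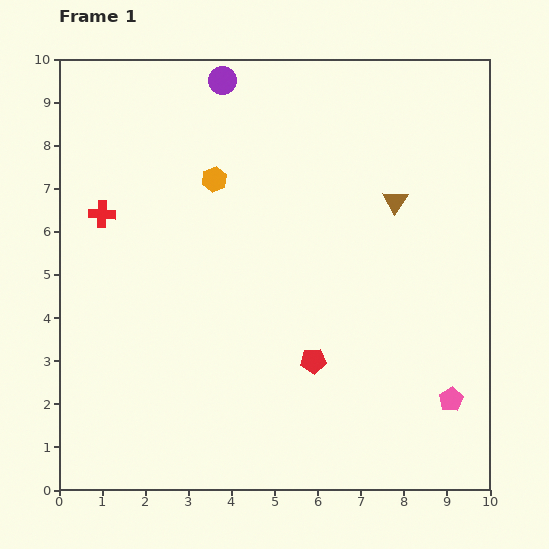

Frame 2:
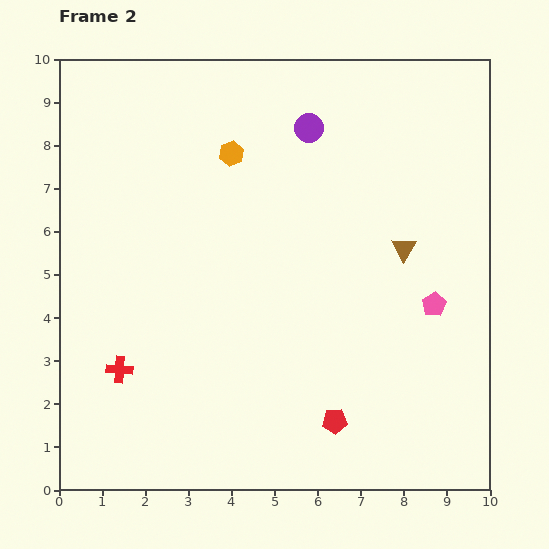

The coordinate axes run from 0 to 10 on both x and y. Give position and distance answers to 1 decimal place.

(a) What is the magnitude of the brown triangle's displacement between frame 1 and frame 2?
1.1

The brown triangle moved from (7.8, 6.7) to (8.0, 5.6), a distance of √(0.2² + 1.1²) ≈ 1.1.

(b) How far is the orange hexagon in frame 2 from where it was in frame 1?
0.7

The orange hexagon moved from (3.6, 7.2) to (4.0, 7.8), a distance of √(0.4² + 0.6²) ≈ 0.7.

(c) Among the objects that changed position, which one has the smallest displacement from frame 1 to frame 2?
the orange hexagon

(moved 0.7)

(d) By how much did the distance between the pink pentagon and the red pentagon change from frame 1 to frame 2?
+0.2

Distance in frame 1: 3.3. Distance in frame 2: 3.5.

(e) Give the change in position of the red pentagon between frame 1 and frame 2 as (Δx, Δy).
(0.5, -1.4)

The red pentagon was at (5.9, 3.0) in frame 1 and (6.4, 1.6) in frame 2.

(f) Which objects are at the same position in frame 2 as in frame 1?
none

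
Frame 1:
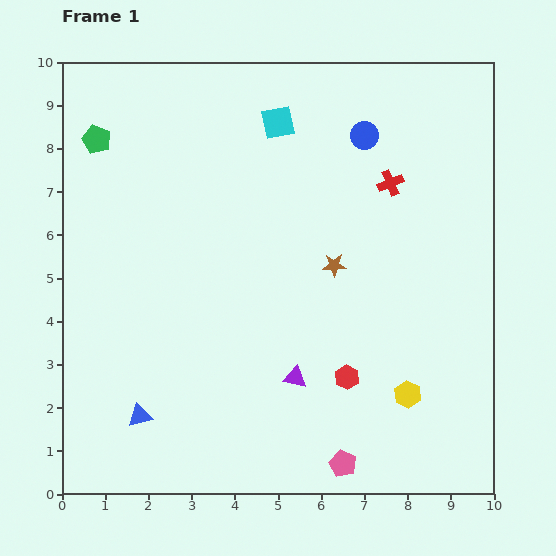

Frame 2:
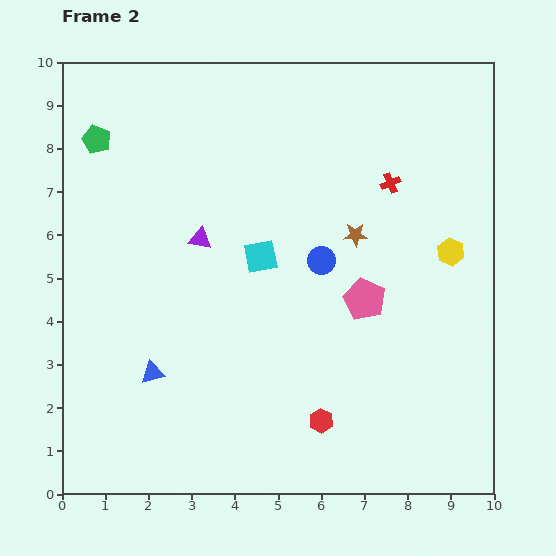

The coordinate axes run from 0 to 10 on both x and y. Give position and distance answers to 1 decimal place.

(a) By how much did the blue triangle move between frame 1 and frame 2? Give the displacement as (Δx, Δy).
(0.3, 1.0)

The blue triangle was at (1.8, 1.8) in frame 1 and (2.1, 2.8) in frame 2.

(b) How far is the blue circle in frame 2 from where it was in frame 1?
3.1

The blue circle moved from (7.0, 8.3) to (6.0, 5.4), a distance of √(1.0² + 2.9²) ≈ 3.1.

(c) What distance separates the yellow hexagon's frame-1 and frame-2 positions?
3.4

The yellow hexagon moved from (8.0, 2.3) to (9.0, 5.6), a distance of √(1.0² + 3.3²) ≈ 3.4.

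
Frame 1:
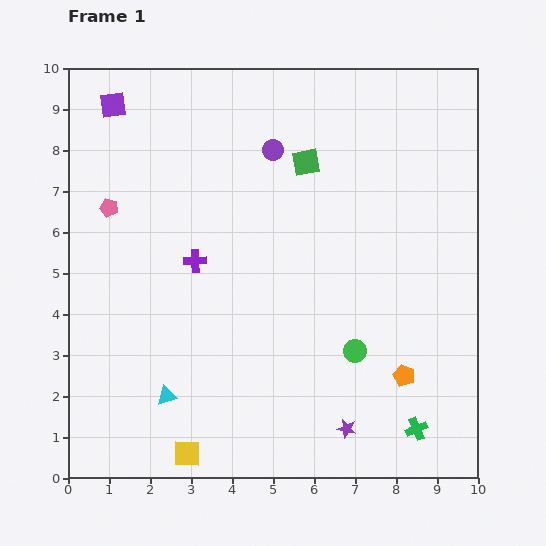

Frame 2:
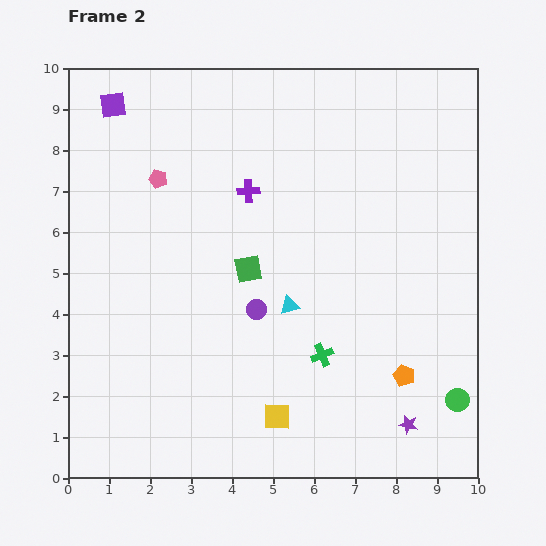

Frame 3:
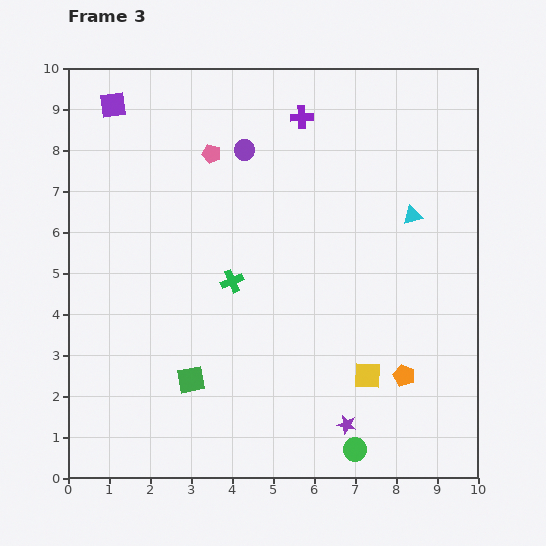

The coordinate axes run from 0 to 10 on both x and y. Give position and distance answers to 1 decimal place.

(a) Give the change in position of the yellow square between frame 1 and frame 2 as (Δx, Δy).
(2.2, 0.9)

The yellow square was at (2.9, 0.6) in frame 1 and (5.1, 1.5) in frame 2.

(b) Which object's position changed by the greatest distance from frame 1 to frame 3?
the cyan triangle

(moved 7.4; next 6.0)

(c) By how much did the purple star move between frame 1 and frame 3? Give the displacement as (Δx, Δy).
(0.0, 0.1)

The purple star was at (6.8, 1.2) in frame 1 and (6.8, 1.3) in frame 3.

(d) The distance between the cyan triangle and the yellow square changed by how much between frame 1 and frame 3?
+2.6

Distance in frame 1: 1.5. Distance in frame 3: 4.1.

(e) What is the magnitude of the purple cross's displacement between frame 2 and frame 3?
2.2

The purple cross moved from (4.4, 7.0) to (5.7, 8.8), a distance of √(1.3² + 1.8²) ≈ 2.2.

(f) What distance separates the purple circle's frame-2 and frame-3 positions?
3.9

The purple circle moved from (4.6, 4.1) to (4.3, 8.0), a distance of √(0.3² + 3.9²) ≈ 3.9.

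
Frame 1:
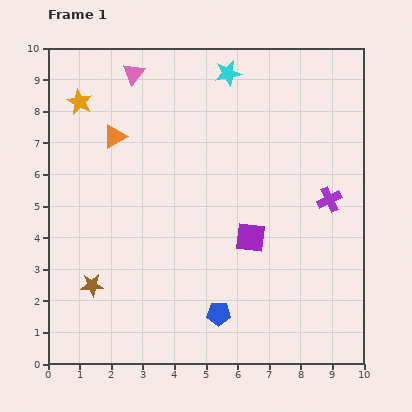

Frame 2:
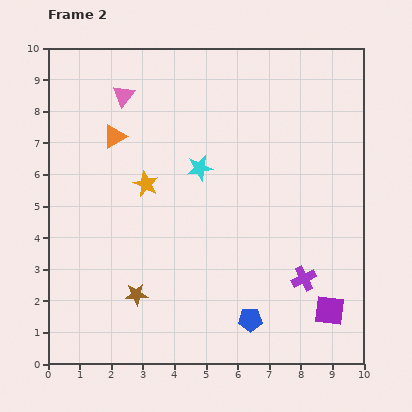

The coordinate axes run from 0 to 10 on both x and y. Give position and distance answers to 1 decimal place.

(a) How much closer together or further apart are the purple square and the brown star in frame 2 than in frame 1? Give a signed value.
+0.9

Distance in frame 1: 5.2. Distance in frame 2: 6.1.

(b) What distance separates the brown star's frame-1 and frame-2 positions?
1.4

The brown star moved from (1.4, 2.5) to (2.8, 2.2), a distance of √(1.4² + 0.3²) ≈ 1.4.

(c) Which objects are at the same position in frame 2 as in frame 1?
the orange triangle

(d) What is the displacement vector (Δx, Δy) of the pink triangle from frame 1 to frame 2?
(-0.3, -0.7)

The pink triangle was at (2.7, 9.2) in frame 1 and (2.4, 8.5) in frame 2.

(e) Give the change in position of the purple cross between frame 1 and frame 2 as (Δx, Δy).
(-0.8, -2.5)

The purple cross was at (8.9, 5.2) in frame 1 and (8.1, 2.7) in frame 2.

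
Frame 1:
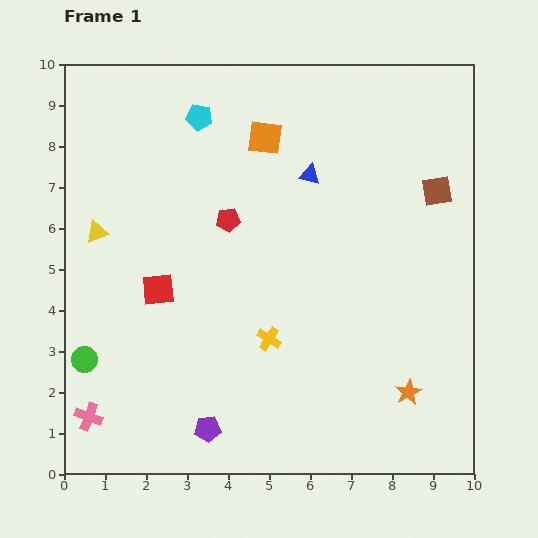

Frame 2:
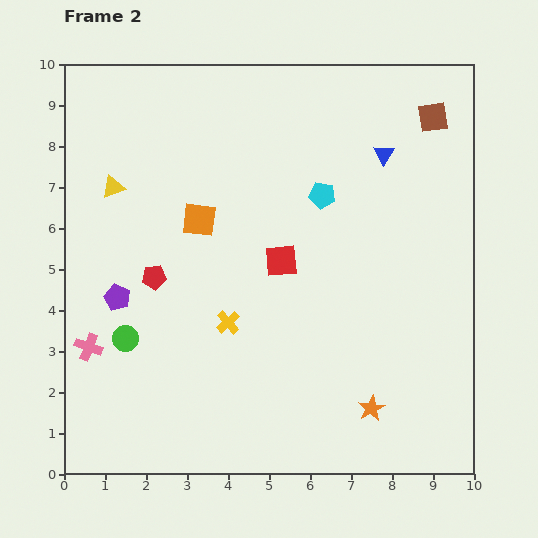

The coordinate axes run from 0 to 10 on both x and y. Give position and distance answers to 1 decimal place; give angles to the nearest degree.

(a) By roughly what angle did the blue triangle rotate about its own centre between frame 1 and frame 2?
48° clockwise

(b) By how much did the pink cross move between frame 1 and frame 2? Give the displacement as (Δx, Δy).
(0.0, 1.7)

The pink cross was at (0.6, 1.4) in frame 1 and (0.6, 3.1) in frame 2.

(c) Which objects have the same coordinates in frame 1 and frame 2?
none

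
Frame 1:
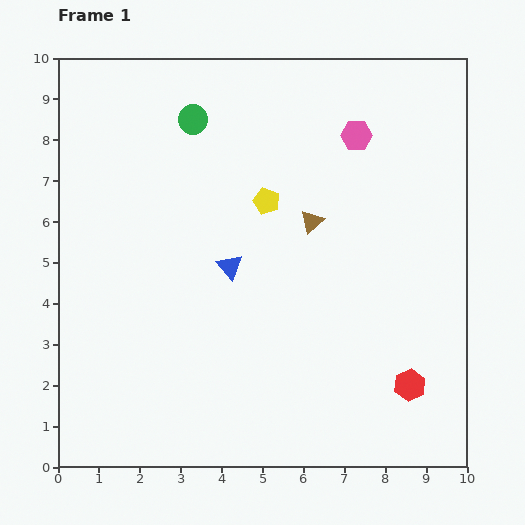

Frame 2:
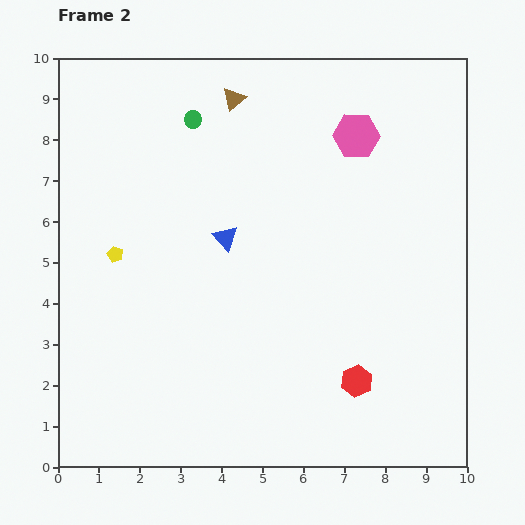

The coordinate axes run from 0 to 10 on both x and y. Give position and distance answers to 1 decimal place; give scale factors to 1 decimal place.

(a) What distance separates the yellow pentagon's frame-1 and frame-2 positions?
3.9

The yellow pentagon moved from (5.1, 6.5) to (1.4, 5.2), a distance of √(3.7² + 1.3²) ≈ 3.9.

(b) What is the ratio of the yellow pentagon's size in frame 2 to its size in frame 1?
0.6×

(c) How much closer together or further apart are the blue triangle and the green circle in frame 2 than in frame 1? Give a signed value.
-0.7

Distance in frame 1: 3.7. Distance in frame 2: 3.0.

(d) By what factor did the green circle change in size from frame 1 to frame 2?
0.6×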